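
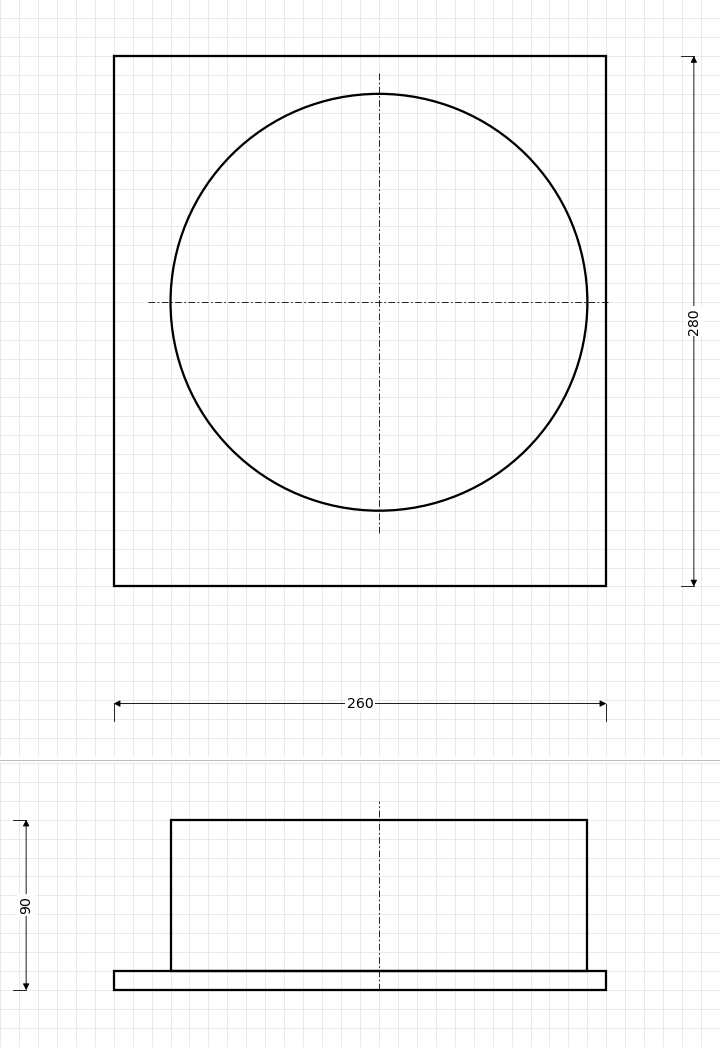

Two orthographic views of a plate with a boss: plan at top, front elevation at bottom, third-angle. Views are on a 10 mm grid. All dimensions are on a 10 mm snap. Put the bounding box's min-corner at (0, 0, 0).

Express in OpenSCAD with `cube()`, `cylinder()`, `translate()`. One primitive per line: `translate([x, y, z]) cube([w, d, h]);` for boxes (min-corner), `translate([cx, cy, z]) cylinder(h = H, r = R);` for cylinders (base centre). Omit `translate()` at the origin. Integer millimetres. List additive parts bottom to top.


cube([260, 280, 10]);
translate([140, 150, 10]) cylinder(h = 80, r = 110);


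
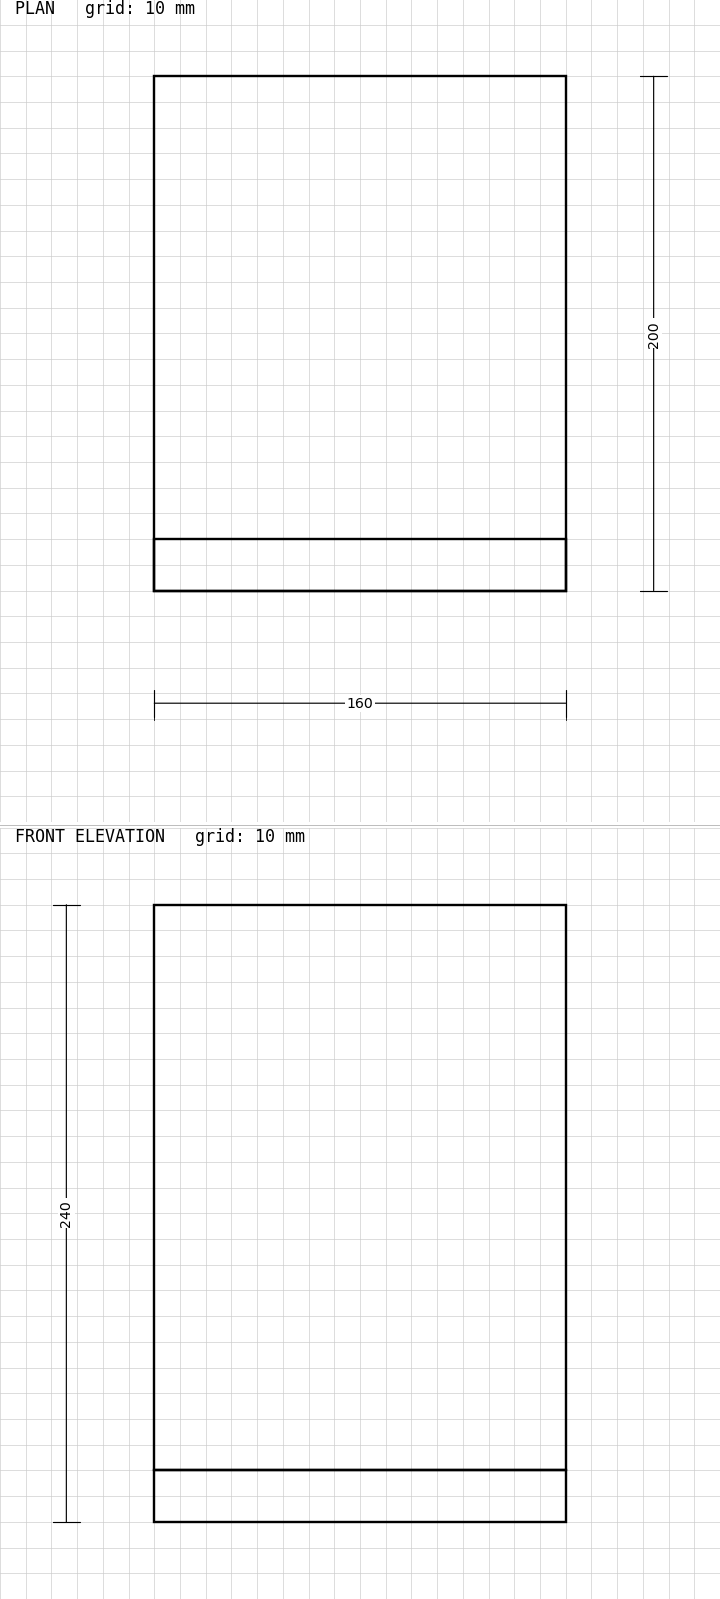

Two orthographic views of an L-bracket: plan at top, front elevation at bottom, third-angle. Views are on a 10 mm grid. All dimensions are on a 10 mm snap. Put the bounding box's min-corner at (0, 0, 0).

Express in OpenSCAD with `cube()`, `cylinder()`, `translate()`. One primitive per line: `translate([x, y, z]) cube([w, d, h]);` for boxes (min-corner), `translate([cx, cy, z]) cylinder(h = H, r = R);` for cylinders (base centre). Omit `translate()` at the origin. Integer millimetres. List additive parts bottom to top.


cube([160, 200, 20]);
translate([0, 0, 20]) cube([160, 20, 220]);


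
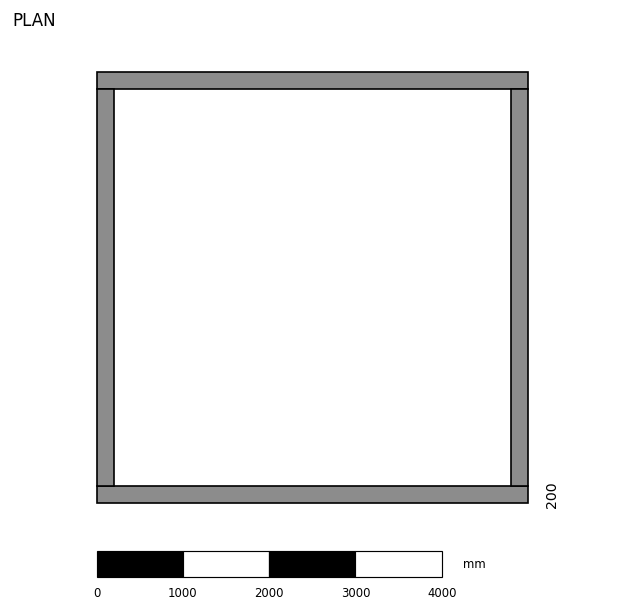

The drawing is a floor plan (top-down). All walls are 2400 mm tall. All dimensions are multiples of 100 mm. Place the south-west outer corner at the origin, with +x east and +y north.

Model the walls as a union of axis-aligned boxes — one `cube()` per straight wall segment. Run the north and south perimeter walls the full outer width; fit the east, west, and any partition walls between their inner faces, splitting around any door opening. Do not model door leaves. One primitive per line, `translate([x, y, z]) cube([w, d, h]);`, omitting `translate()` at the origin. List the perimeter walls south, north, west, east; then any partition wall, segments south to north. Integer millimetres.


cube([5000, 200, 2400]);
translate([0, 4800, 0]) cube([5000, 200, 2400]);
translate([0, 200, 0]) cube([200, 4600, 2400]);
translate([4800, 200, 0]) cube([200, 4600, 2400]);


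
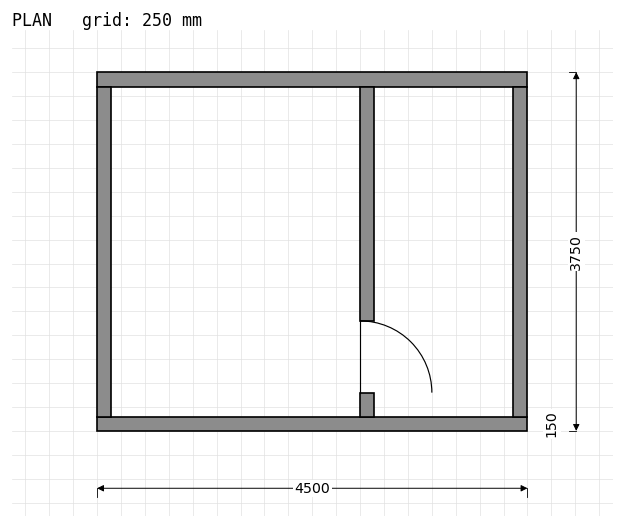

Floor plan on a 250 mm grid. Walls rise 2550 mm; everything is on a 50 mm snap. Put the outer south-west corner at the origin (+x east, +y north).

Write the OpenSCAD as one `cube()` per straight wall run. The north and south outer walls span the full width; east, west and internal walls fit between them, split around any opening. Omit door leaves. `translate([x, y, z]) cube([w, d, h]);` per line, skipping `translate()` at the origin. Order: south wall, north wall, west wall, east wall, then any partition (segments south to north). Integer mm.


cube([4500, 150, 2550]);
translate([0, 3600, 0]) cube([4500, 150, 2550]);
translate([0, 150, 0]) cube([150, 3450, 2550]);
translate([4350, 150, 0]) cube([150, 3450, 2550]);
translate([2750, 150, 0]) cube([150, 250, 2550]);
translate([2750, 1150, 0]) cube([150, 2450, 2550]);


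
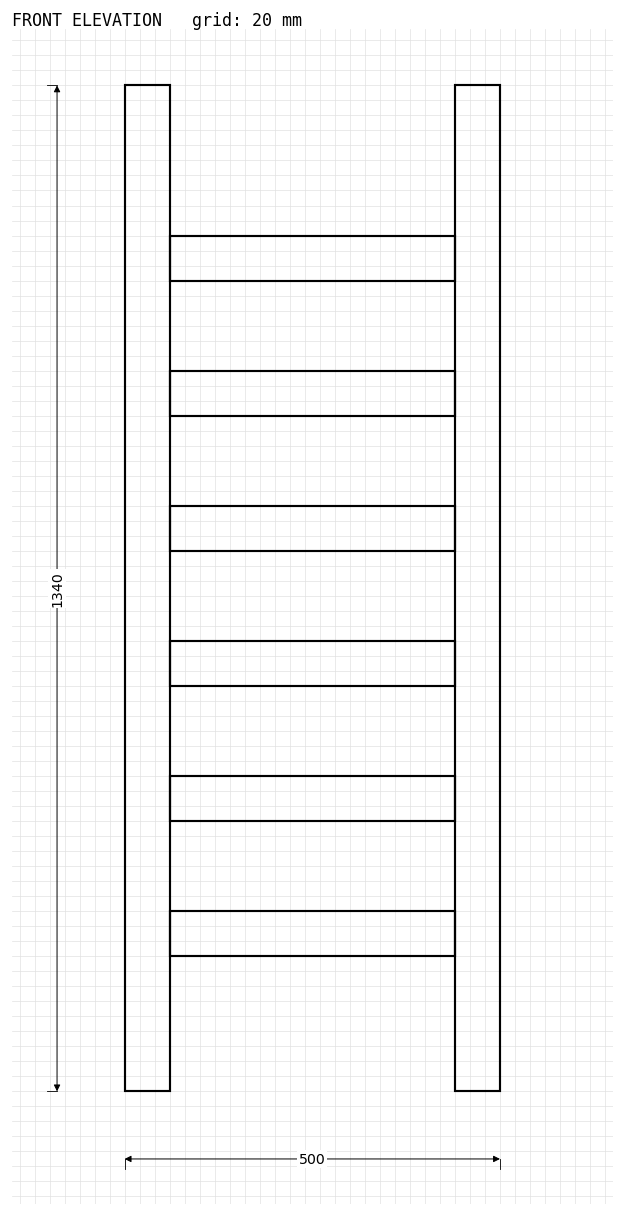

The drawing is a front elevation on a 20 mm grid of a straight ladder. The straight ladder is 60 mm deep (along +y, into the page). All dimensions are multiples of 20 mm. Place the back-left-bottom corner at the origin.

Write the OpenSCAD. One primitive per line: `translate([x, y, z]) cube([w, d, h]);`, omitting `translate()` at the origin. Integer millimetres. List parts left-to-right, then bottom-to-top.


cube([60, 60, 1340]);
translate([60, 0, 180]) cube([380, 60, 60]);
translate([60, 0, 360]) cube([380, 60, 60]);
translate([60, 0, 540]) cube([380, 60, 60]);
translate([60, 0, 720]) cube([380, 60, 60]);
translate([60, 0, 900]) cube([380, 60, 60]);
translate([60, 0, 1080]) cube([380, 60, 60]);
translate([440, 0, 0]) cube([60, 60, 1340]);


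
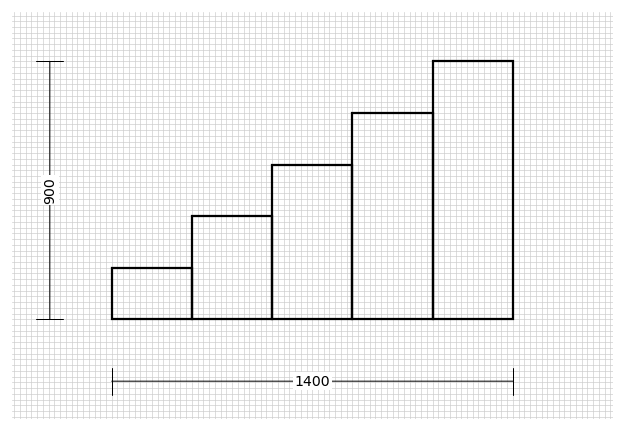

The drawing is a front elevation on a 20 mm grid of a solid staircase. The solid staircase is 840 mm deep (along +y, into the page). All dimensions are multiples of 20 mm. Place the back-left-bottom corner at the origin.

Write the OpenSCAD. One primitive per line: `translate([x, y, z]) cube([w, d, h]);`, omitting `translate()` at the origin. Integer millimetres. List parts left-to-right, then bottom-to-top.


cube([280, 840, 180]);
translate([280, 0, 0]) cube([280, 840, 360]);
translate([560, 0, 0]) cube([280, 840, 540]);
translate([840, 0, 0]) cube([280, 840, 720]);
translate([1120, 0, 0]) cube([280, 840, 900]);


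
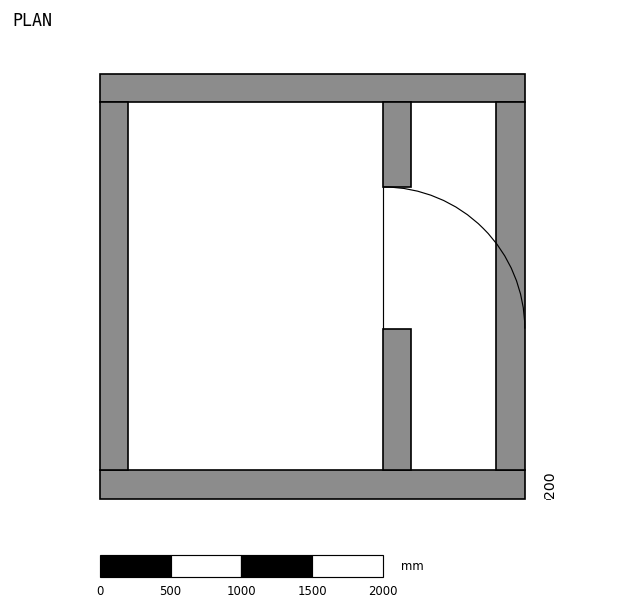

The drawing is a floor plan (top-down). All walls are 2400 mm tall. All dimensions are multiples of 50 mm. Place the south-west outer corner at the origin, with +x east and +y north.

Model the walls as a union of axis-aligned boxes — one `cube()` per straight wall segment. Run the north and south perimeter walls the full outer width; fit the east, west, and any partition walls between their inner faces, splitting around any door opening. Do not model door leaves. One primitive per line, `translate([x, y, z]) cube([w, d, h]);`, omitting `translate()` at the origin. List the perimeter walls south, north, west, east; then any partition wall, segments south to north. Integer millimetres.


cube([3000, 200, 2400]);
translate([0, 2800, 0]) cube([3000, 200, 2400]);
translate([0, 200, 0]) cube([200, 2600, 2400]);
translate([2800, 200, 0]) cube([200, 2600, 2400]);
translate([2000, 200, 0]) cube([200, 1000, 2400]);
translate([2000, 2200, 0]) cube([200, 600, 2400]);


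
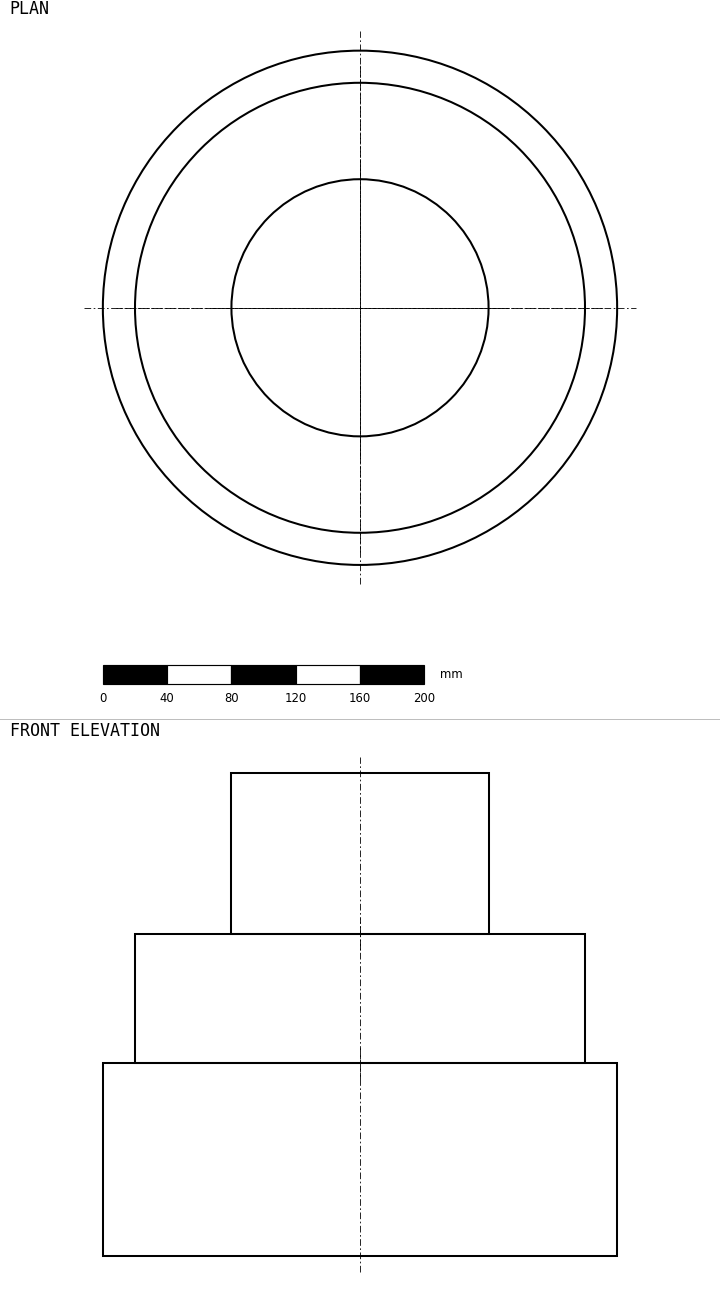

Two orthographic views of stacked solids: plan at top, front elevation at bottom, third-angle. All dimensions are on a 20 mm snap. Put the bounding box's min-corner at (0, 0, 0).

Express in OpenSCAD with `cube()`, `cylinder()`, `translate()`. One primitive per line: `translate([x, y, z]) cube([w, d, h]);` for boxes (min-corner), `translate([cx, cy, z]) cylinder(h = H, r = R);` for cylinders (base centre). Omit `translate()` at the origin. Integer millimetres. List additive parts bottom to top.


translate([160, 160, 0]) cylinder(h = 120, r = 160);
translate([160, 160, 120]) cylinder(h = 80, r = 140);
translate([160, 160, 200]) cylinder(h = 100, r = 80);


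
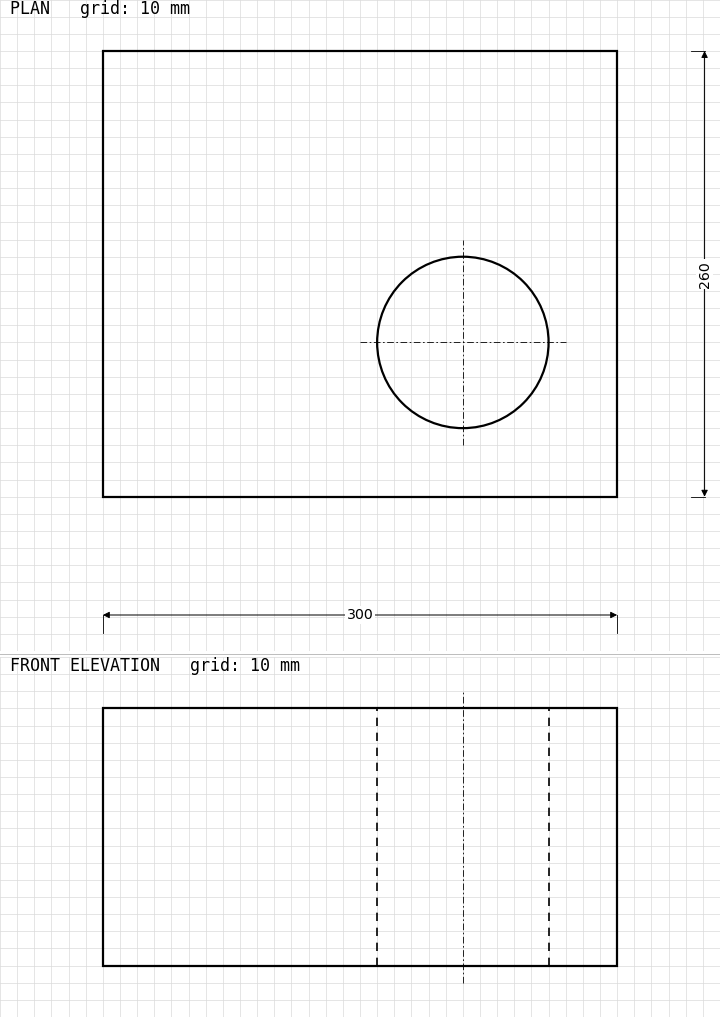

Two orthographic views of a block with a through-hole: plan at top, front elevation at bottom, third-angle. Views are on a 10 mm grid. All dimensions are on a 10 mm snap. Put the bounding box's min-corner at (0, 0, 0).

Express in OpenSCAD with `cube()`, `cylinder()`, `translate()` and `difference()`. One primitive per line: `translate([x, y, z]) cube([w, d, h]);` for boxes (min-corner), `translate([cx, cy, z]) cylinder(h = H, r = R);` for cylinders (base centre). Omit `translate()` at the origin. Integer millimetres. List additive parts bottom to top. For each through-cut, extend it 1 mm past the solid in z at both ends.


difference() {
  cube([300, 260, 150]);
  translate([210, 90, -1]) cylinder(h = 152, r = 50);
}


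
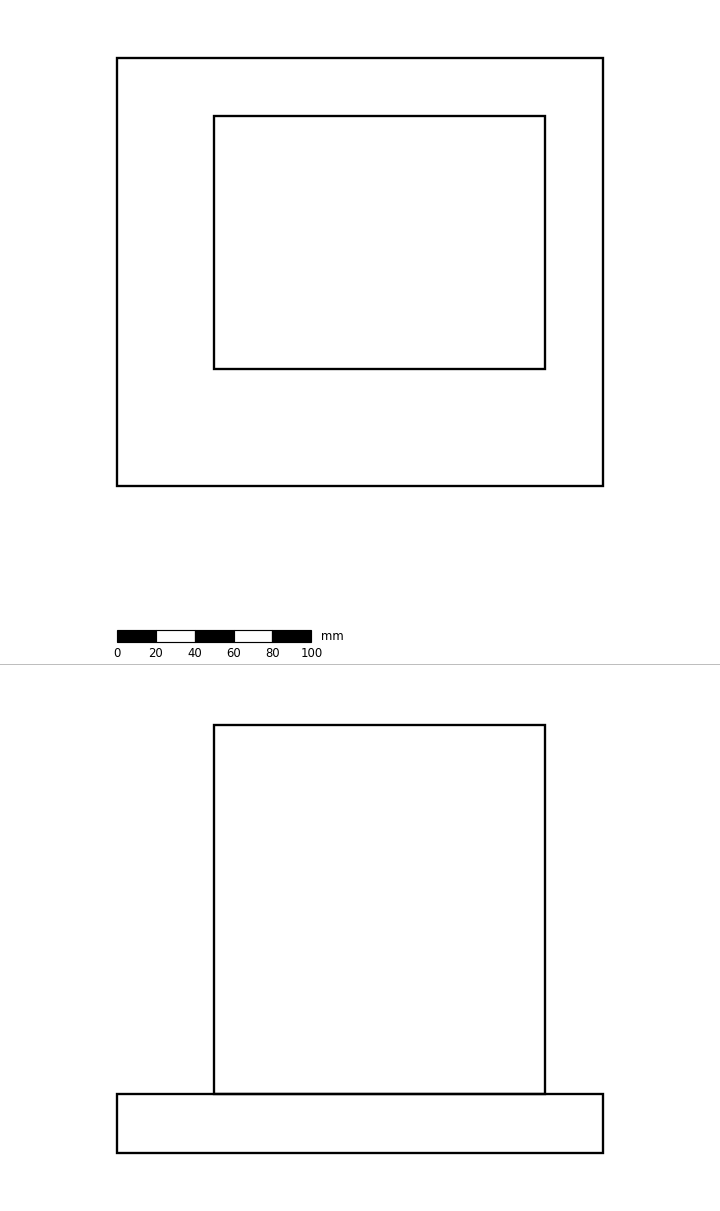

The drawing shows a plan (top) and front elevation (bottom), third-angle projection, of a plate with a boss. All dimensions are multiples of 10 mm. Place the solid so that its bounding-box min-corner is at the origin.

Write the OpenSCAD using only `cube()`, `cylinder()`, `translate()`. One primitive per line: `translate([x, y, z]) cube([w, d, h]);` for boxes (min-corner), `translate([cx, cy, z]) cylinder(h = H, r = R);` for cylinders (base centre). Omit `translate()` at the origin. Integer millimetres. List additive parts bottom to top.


cube([250, 220, 30]);
translate([50, 60, 30]) cube([170, 130, 190]);


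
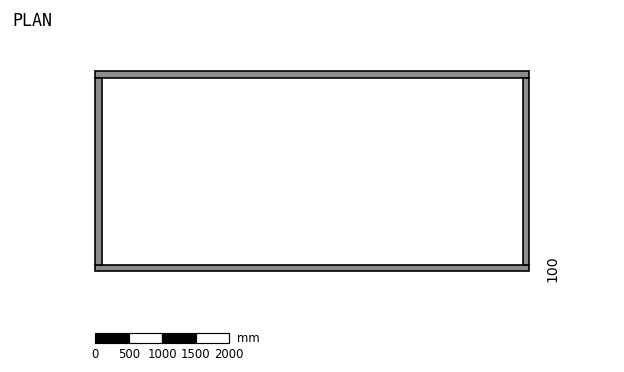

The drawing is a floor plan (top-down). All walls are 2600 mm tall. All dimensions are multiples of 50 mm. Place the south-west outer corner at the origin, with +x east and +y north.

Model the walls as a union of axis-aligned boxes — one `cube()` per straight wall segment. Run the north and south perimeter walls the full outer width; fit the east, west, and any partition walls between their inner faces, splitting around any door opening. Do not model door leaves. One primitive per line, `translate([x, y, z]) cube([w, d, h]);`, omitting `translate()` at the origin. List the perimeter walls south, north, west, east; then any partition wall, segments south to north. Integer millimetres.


cube([6500, 100, 2600]);
translate([0, 2900, 0]) cube([6500, 100, 2600]);
translate([0, 100, 0]) cube([100, 2800, 2600]);
translate([6400, 100, 0]) cube([100, 2800, 2600]);


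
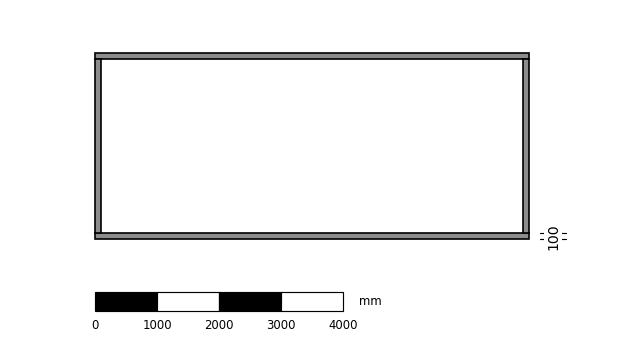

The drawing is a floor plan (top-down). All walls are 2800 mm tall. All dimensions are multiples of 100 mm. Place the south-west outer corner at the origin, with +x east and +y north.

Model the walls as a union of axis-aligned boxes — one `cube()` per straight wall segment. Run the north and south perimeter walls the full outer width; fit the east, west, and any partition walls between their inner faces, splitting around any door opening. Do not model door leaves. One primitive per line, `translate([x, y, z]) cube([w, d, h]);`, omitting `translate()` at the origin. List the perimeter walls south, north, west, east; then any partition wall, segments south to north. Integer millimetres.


cube([7000, 100, 2800]);
translate([0, 2900, 0]) cube([7000, 100, 2800]);
translate([0, 100, 0]) cube([100, 2800, 2800]);
translate([6900, 100, 0]) cube([100, 2800, 2800]);


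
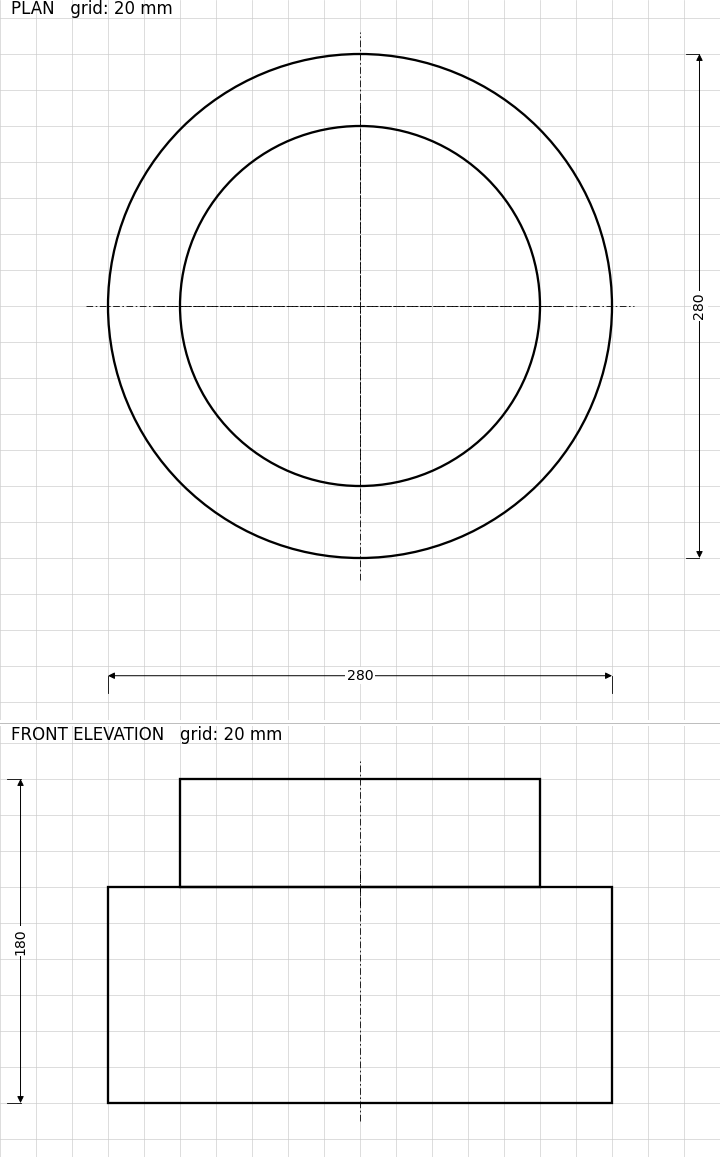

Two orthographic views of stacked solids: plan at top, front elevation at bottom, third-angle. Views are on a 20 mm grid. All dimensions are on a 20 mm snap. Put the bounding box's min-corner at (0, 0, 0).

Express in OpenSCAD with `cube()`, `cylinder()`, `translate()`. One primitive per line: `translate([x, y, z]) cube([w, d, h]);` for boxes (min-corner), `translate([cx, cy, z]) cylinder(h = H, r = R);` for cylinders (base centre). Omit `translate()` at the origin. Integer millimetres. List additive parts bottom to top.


translate([140, 140, 0]) cylinder(h = 120, r = 140);
translate([140, 140, 120]) cylinder(h = 60, r = 100);


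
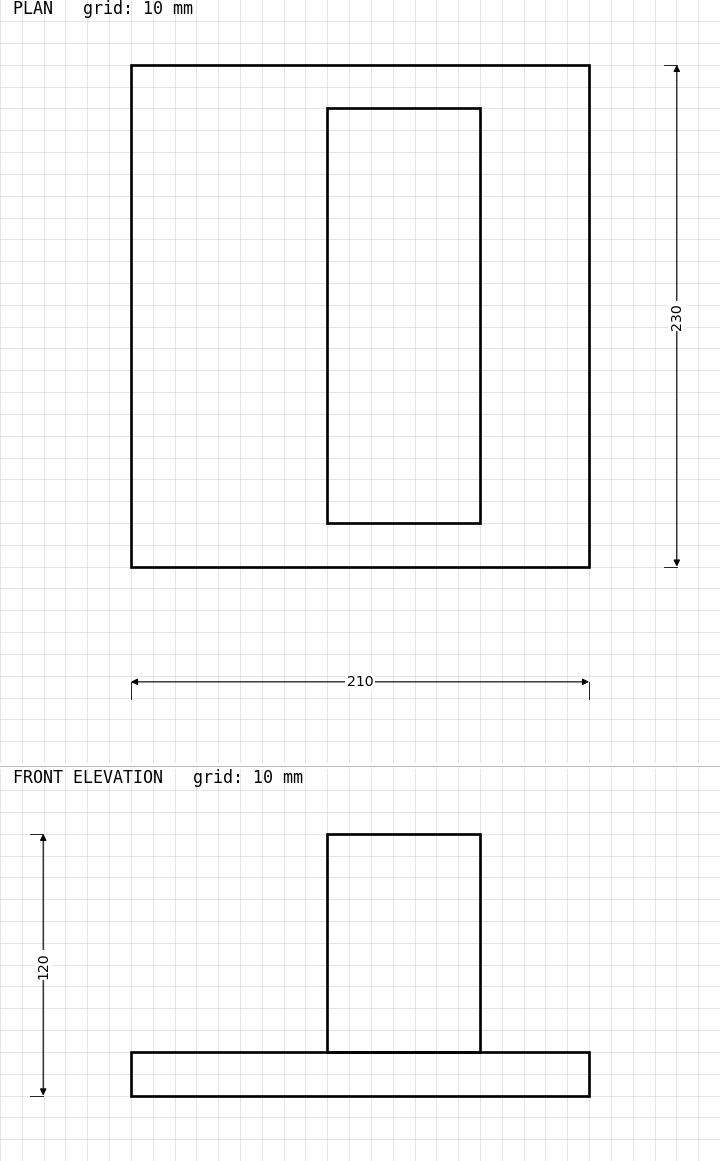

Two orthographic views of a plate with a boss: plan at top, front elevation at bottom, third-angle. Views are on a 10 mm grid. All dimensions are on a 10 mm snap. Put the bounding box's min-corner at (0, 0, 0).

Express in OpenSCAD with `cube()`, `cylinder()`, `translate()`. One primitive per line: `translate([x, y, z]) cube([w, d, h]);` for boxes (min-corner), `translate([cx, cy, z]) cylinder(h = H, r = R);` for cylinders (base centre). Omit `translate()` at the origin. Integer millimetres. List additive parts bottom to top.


cube([210, 230, 20]);
translate([90, 20, 20]) cube([70, 190, 100]);


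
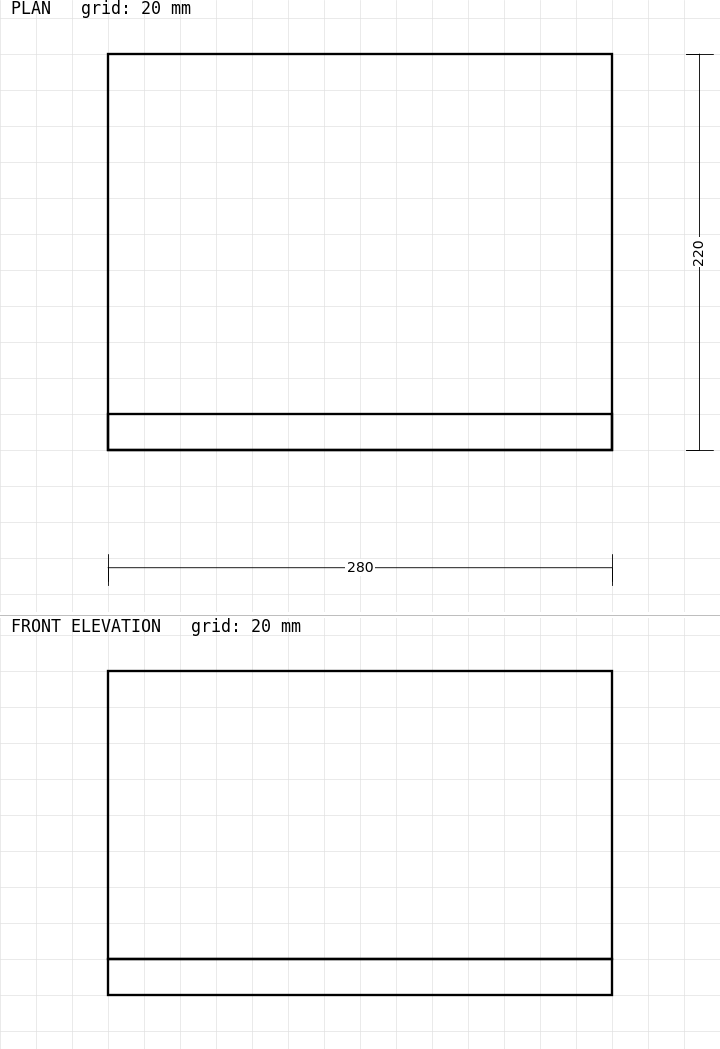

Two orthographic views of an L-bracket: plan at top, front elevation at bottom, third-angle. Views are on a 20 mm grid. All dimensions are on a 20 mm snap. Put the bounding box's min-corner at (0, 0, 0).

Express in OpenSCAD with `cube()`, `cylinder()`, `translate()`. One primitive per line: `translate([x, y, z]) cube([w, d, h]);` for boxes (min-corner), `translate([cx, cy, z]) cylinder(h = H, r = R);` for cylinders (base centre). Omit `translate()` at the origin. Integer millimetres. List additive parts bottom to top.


cube([280, 220, 20]);
translate([0, 0, 20]) cube([280, 20, 160]);


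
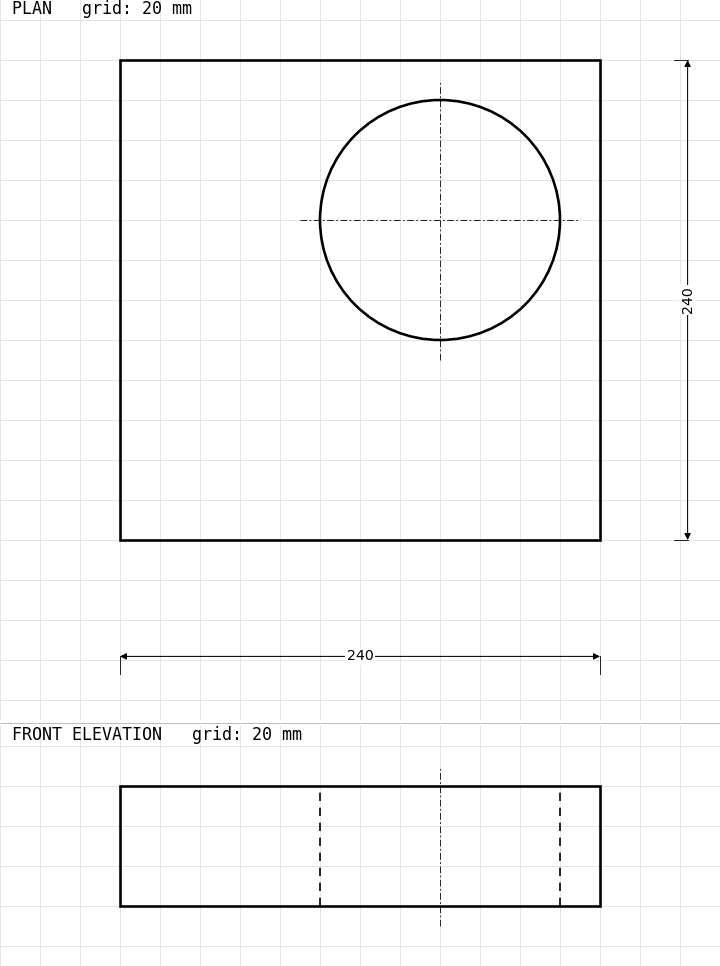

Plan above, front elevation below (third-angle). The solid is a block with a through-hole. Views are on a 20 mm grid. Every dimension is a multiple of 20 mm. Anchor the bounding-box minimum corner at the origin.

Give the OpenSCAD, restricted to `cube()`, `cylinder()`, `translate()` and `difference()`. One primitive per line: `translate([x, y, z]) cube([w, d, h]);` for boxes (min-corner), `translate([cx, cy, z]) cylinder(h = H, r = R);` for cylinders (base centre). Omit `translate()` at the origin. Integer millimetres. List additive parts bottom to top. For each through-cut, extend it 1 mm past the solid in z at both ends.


difference() {
  cube([240, 240, 60]);
  translate([160, 160, -1]) cylinder(h = 62, r = 60);
}


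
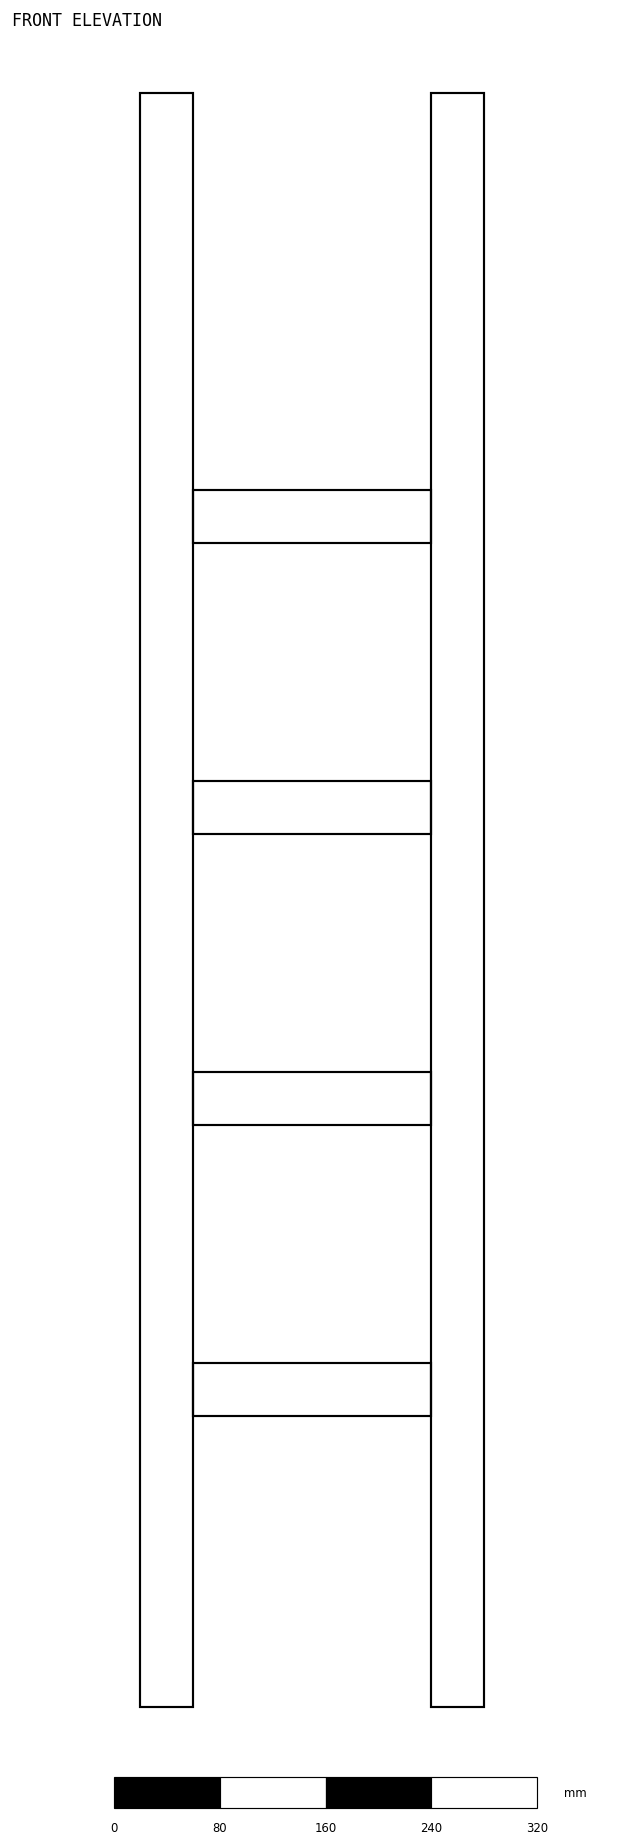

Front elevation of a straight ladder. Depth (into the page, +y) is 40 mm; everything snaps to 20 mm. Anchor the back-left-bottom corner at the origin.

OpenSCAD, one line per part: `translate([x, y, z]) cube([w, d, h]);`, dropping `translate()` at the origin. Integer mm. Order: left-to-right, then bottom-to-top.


cube([40, 40, 1220]);
translate([40, 0, 220]) cube([180, 40, 40]);
translate([40, 0, 440]) cube([180, 40, 40]);
translate([40, 0, 660]) cube([180, 40, 40]);
translate([40, 0, 880]) cube([180, 40, 40]);
translate([220, 0, 0]) cube([40, 40, 1220]);


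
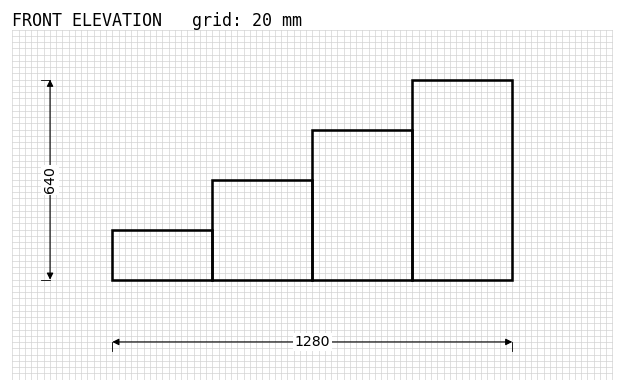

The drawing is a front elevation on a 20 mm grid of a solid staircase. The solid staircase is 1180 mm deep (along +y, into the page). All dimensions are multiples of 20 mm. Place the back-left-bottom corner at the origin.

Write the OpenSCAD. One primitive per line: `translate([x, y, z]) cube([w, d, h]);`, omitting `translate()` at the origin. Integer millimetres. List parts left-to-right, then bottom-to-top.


cube([320, 1180, 160]);
translate([320, 0, 0]) cube([320, 1180, 320]);
translate([640, 0, 0]) cube([320, 1180, 480]);
translate([960, 0, 0]) cube([320, 1180, 640]);


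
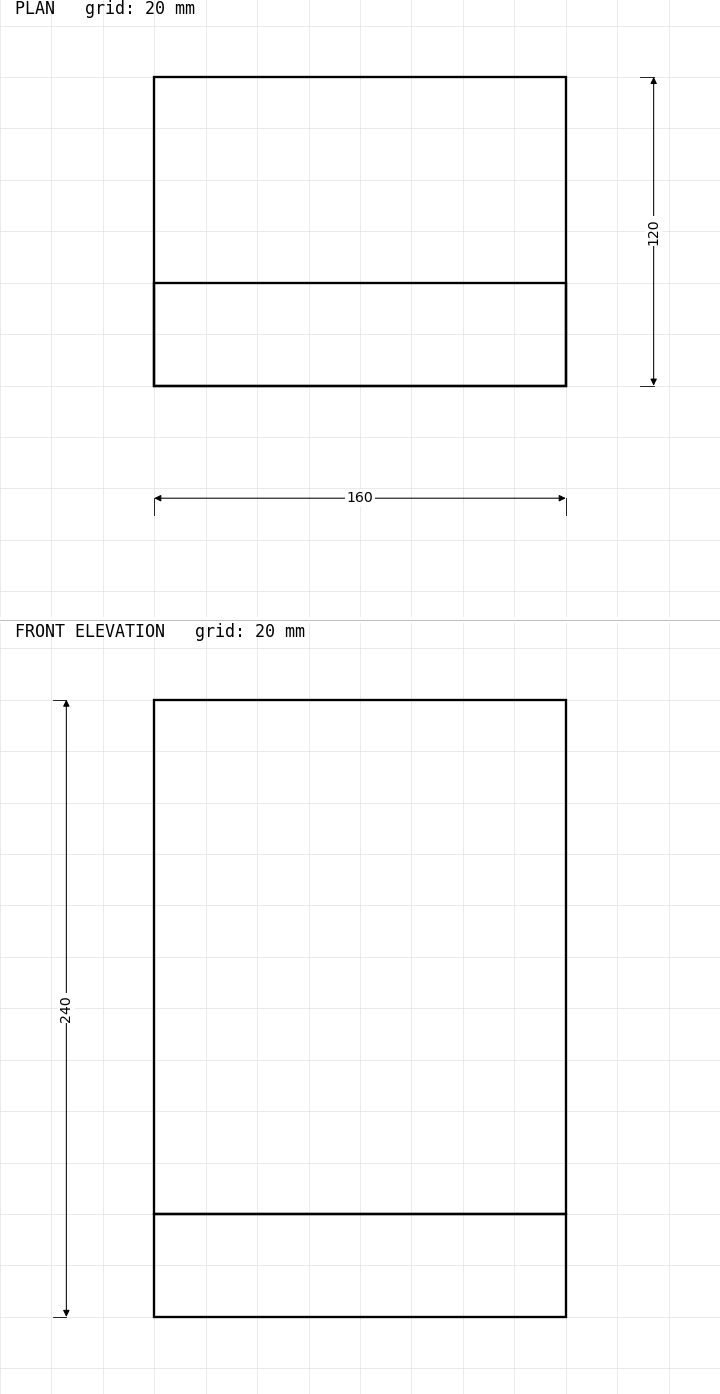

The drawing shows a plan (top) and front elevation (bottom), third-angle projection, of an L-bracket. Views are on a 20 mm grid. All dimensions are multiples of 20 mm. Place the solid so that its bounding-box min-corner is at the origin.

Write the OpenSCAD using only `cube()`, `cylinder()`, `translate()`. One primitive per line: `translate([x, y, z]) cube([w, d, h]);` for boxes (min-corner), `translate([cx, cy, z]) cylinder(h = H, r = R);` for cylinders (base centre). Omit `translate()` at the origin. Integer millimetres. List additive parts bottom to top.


cube([160, 120, 40]);
translate([0, 0, 40]) cube([160, 40, 200]);


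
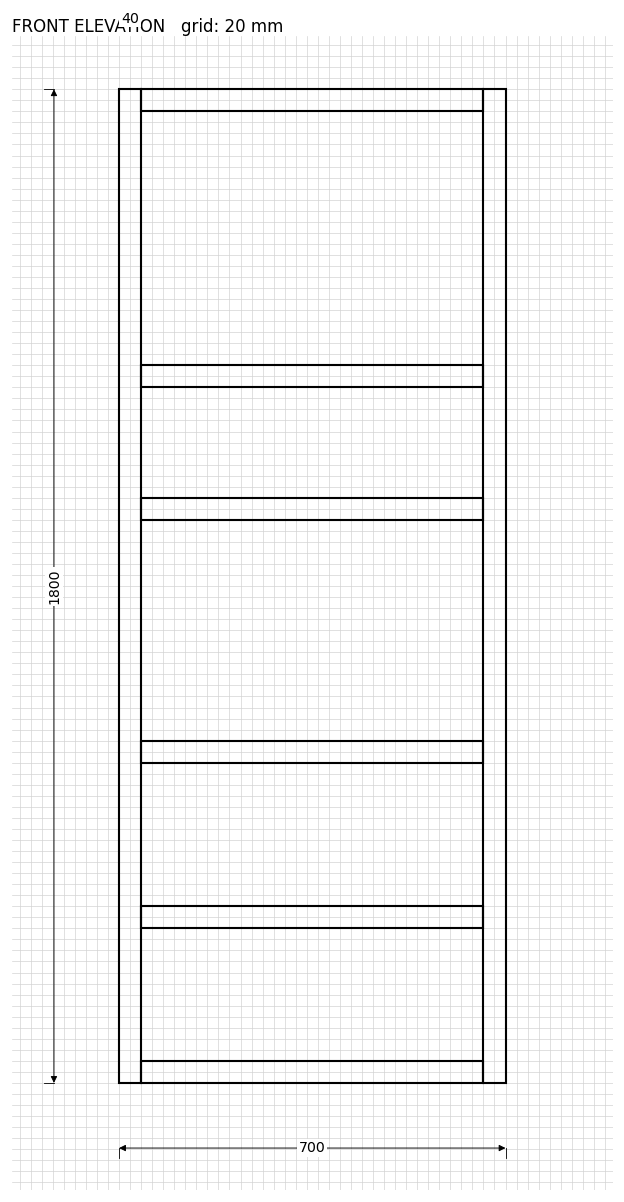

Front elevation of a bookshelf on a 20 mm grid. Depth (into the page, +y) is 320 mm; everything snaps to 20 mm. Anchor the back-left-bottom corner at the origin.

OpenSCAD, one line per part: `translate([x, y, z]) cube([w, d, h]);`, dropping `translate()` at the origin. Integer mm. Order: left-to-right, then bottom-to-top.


cube([40, 320, 1800]);
translate([40, 0, 0]) cube([620, 320, 40]);
translate([40, 0, 280]) cube([620, 320, 40]);
translate([40, 0, 580]) cube([620, 320, 40]);
translate([40, 0, 1020]) cube([620, 320, 40]);
translate([40, 0, 1260]) cube([620, 320, 40]);
translate([40, 0, 1760]) cube([620, 320, 40]);
translate([660, 0, 0]) cube([40, 320, 1800]);


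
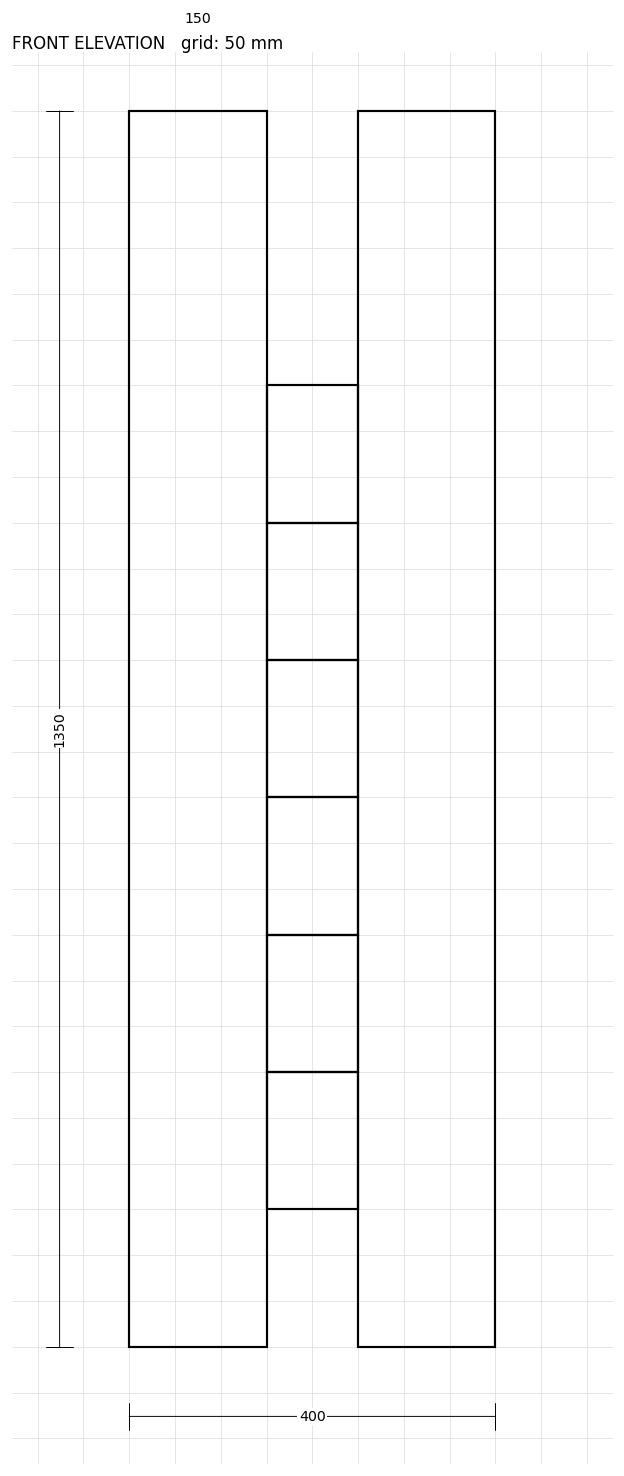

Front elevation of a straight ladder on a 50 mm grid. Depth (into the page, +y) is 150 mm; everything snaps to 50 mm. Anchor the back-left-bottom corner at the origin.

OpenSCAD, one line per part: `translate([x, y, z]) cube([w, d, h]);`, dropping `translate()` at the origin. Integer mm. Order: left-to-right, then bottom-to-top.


cube([150, 150, 1350]);
translate([150, 0, 150]) cube([100, 150, 150]);
translate([150, 0, 300]) cube([100, 150, 150]);
translate([150, 0, 450]) cube([100, 150, 150]);
translate([150, 0, 600]) cube([100, 150, 150]);
translate([150, 0, 750]) cube([100, 150, 150]);
translate([150, 0, 900]) cube([100, 150, 150]);
translate([250, 0, 0]) cube([150, 150, 1350]);


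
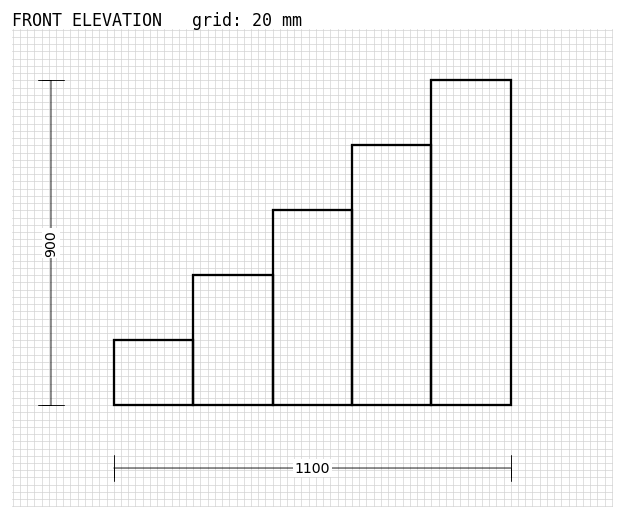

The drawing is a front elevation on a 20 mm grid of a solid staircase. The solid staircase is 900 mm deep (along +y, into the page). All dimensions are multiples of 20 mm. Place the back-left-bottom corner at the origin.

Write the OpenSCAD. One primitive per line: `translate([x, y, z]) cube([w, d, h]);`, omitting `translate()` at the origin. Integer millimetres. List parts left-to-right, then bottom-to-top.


cube([220, 900, 180]);
translate([220, 0, 0]) cube([220, 900, 360]);
translate([440, 0, 0]) cube([220, 900, 540]);
translate([660, 0, 0]) cube([220, 900, 720]);
translate([880, 0, 0]) cube([220, 900, 900]);


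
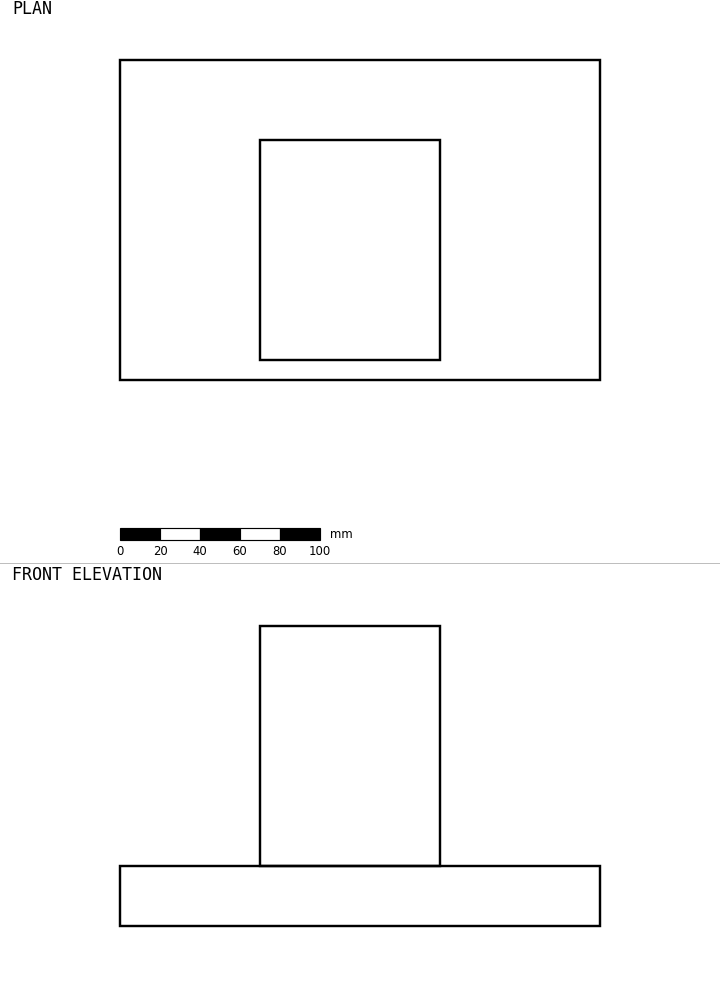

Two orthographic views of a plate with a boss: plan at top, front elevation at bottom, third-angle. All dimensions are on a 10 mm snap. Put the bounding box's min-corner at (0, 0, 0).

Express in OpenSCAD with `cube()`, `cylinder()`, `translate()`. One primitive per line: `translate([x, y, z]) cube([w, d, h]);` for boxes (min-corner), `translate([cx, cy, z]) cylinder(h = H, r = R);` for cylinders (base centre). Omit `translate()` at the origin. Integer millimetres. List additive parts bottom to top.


cube([240, 160, 30]);
translate([70, 10, 30]) cube([90, 110, 120]);


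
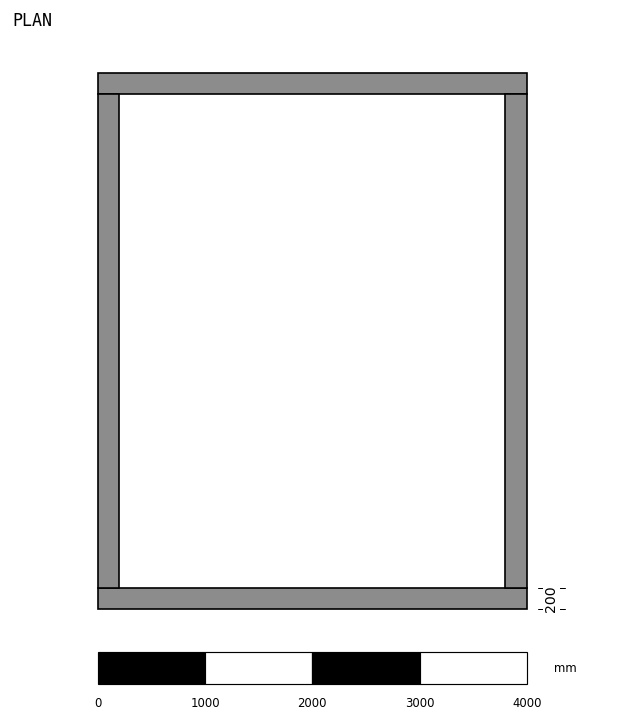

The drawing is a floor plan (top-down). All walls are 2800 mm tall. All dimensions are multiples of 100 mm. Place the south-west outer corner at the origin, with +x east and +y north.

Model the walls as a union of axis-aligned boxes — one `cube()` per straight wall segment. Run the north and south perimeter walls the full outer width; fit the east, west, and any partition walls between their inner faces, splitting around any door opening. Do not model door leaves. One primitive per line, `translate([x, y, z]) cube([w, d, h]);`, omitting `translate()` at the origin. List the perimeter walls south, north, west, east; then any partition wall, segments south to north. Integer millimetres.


cube([4000, 200, 2800]);
translate([0, 4800, 0]) cube([4000, 200, 2800]);
translate([0, 200, 0]) cube([200, 4600, 2800]);
translate([3800, 200, 0]) cube([200, 4600, 2800]);


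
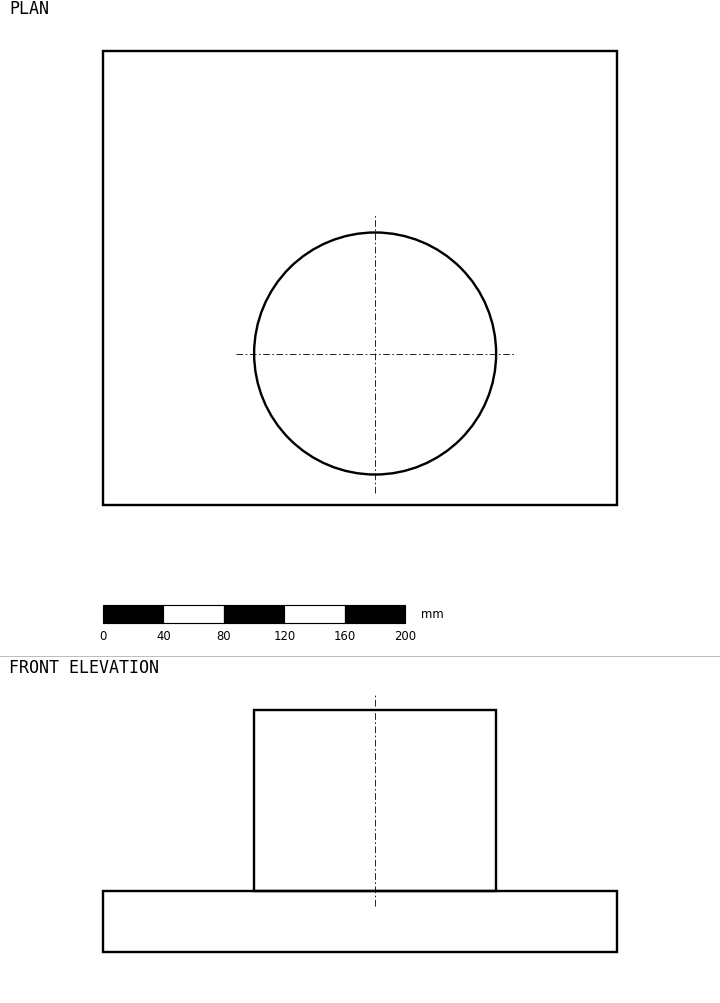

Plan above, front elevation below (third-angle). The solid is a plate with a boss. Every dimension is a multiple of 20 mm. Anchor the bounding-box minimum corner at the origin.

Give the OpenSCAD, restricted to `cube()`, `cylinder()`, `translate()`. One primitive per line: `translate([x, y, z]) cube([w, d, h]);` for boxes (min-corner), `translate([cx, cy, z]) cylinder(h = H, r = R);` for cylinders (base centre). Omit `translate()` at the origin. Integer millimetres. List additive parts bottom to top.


cube([340, 300, 40]);
translate([180, 100, 40]) cylinder(h = 120, r = 80);


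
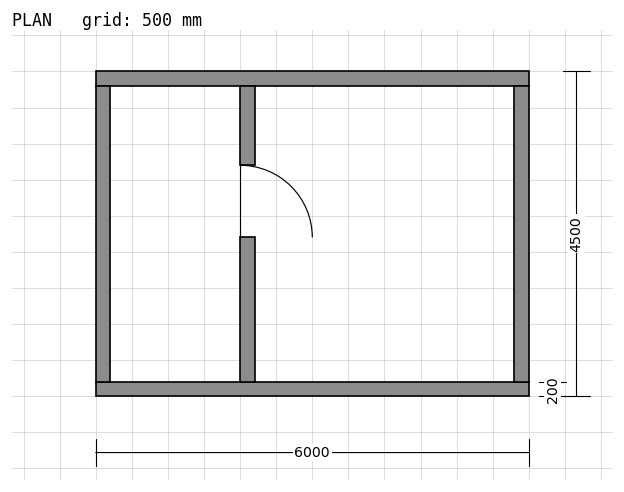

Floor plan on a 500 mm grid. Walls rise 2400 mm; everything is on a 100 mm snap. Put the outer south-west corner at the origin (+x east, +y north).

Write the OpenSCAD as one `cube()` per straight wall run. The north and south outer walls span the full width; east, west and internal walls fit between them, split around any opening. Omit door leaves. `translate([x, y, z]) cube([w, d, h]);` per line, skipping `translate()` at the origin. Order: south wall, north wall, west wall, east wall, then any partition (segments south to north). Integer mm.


cube([6000, 200, 2400]);
translate([0, 4300, 0]) cube([6000, 200, 2400]);
translate([0, 200, 0]) cube([200, 4100, 2400]);
translate([5800, 200, 0]) cube([200, 4100, 2400]);
translate([2000, 200, 0]) cube([200, 2000, 2400]);
translate([2000, 3200, 0]) cube([200, 1100, 2400]);


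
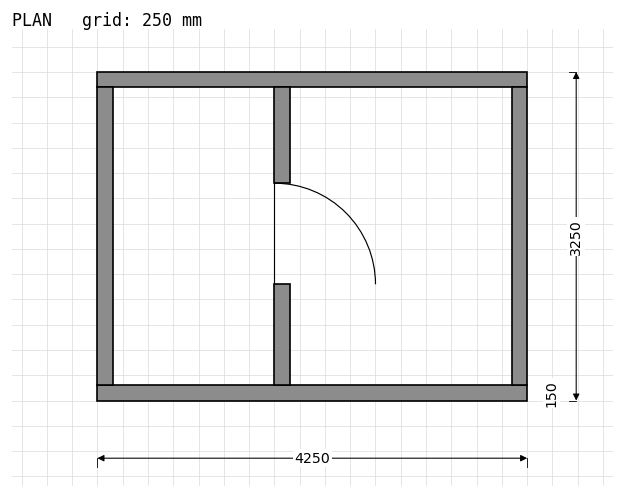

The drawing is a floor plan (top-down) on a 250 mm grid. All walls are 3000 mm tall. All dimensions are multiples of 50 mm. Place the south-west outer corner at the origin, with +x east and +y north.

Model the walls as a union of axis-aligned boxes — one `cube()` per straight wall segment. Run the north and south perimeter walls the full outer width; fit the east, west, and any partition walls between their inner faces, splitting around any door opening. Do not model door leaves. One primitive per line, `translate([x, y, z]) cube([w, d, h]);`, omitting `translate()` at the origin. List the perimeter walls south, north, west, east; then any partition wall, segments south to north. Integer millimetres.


cube([4250, 150, 3000]);
translate([0, 3100, 0]) cube([4250, 150, 3000]);
translate([0, 150, 0]) cube([150, 2950, 3000]);
translate([4100, 150, 0]) cube([150, 2950, 3000]);
translate([1750, 150, 0]) cube([150, 1000, 3000]);
translate([1750, 2150, 0]) cube([150, 950, 3000]);


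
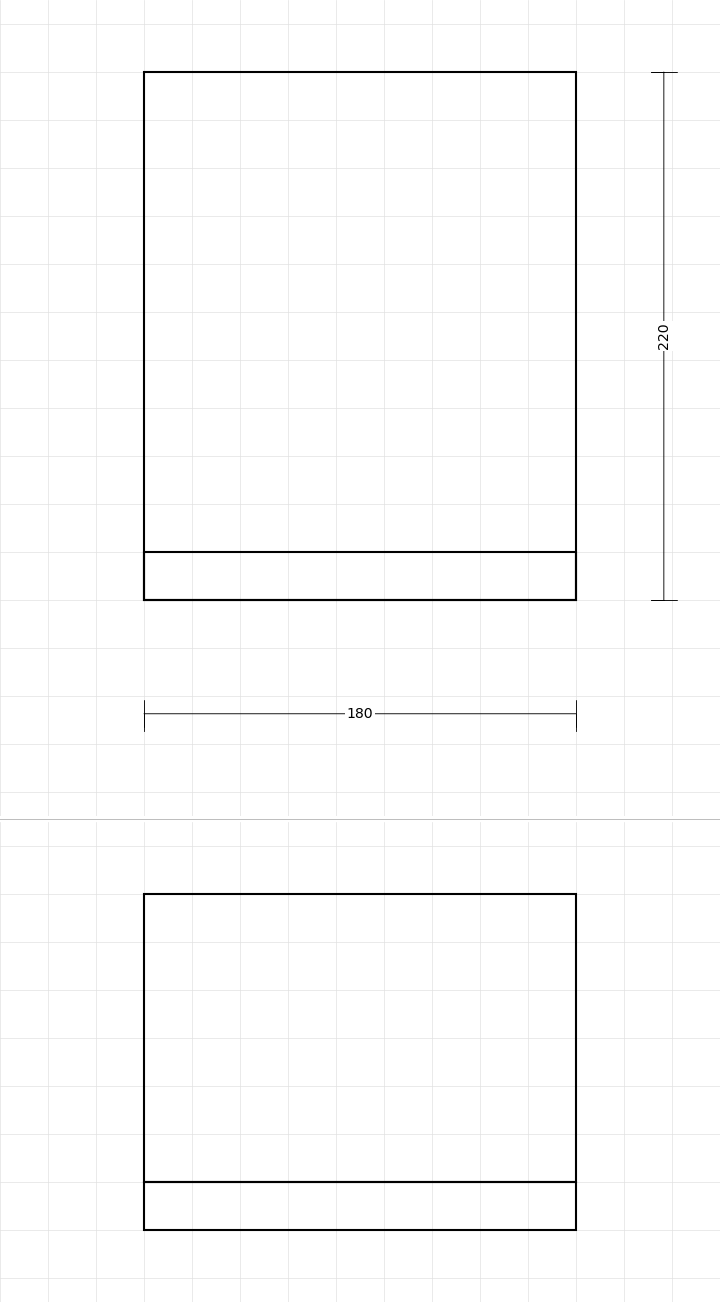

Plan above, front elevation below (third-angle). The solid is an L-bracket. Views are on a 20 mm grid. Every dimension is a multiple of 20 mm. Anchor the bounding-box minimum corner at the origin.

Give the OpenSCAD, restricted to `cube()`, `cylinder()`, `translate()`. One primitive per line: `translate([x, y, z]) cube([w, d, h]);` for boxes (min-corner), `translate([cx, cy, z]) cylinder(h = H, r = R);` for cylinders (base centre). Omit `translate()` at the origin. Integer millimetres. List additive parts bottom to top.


cube([180, 220, 20]);
translate([0, 0, 20]) cube([180, 20, 120]);


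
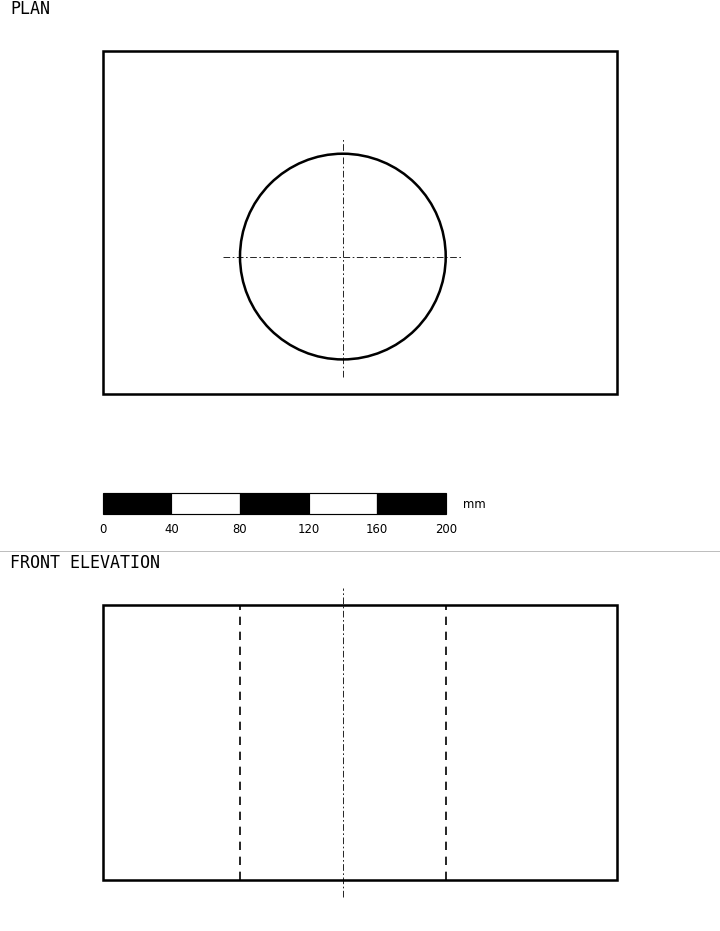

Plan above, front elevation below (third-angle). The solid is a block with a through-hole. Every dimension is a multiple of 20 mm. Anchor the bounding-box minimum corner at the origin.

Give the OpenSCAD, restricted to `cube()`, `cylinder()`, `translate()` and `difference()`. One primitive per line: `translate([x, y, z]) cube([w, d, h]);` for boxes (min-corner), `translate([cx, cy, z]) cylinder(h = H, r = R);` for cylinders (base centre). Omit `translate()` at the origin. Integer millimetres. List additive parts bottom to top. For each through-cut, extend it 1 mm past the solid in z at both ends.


difference() {
  cube([300, 200, 160]);
  translate([140, 80, -1]) cylinder(h = 162, r = 60);
}


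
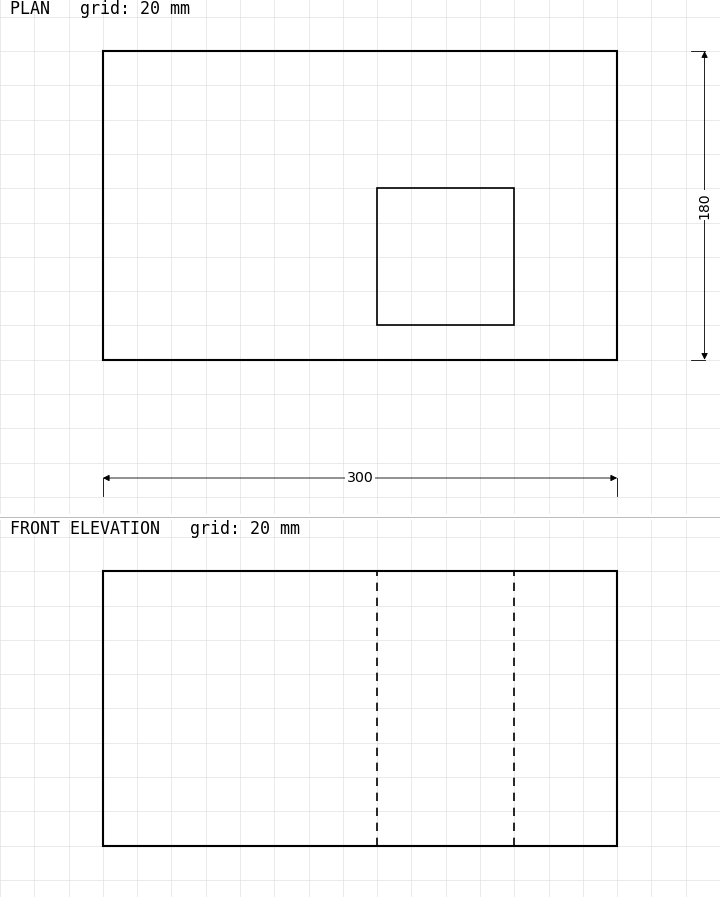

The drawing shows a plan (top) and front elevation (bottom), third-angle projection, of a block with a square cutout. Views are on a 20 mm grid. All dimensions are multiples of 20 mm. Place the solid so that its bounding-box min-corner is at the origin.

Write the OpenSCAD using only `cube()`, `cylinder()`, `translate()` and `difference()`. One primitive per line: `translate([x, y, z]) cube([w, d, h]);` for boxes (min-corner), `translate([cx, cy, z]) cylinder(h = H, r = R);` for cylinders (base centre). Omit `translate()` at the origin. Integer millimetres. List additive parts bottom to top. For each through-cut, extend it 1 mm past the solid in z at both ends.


difference() {
  cube([300, 180, 160]);
  translate([160, 20, -1]) cube([80, 80, 162]);
}


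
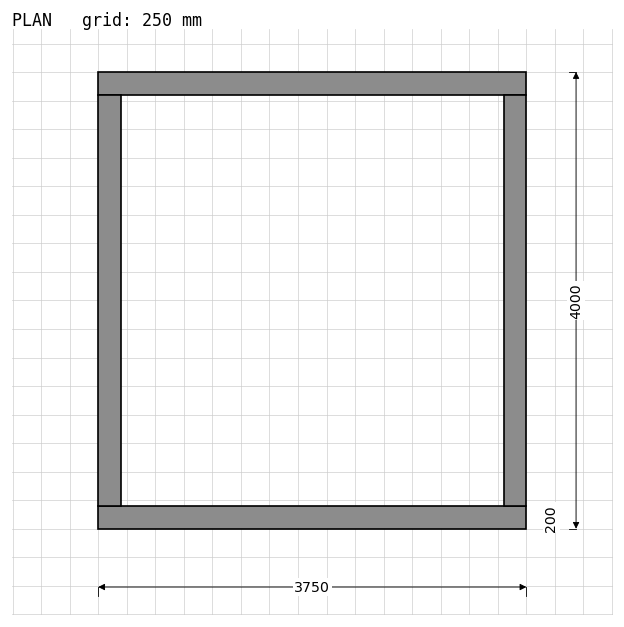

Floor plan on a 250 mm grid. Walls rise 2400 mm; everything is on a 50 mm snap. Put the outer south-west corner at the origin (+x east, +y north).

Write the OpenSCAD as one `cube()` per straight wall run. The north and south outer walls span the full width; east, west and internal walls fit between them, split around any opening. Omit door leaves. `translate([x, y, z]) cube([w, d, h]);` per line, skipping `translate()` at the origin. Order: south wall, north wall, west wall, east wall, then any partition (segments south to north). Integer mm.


cube([3750, 200, 2400]);
translate([0, 3800, 0]) cube([3750, 200, 2400]);
translate([0, 200, 0]) cube([200, 3600, 2400]);
translate([3550, 200, 0]) cube([200, 3600, 2400]);


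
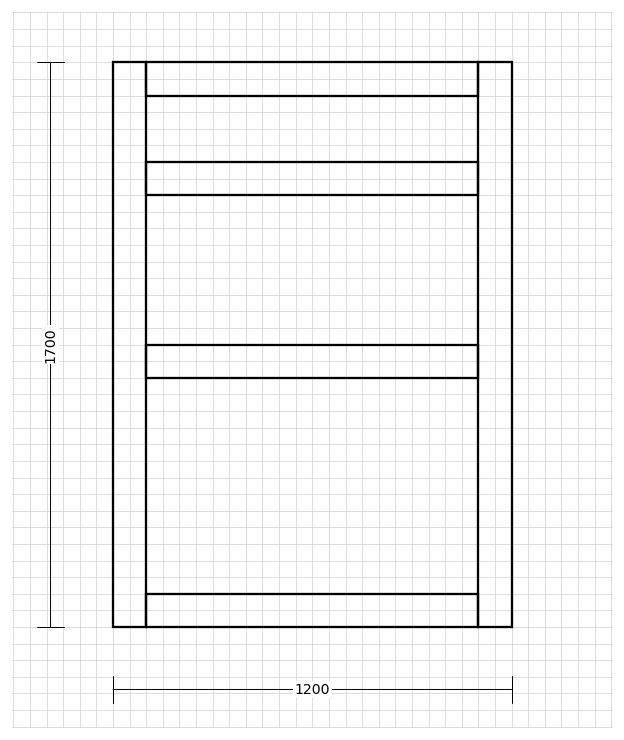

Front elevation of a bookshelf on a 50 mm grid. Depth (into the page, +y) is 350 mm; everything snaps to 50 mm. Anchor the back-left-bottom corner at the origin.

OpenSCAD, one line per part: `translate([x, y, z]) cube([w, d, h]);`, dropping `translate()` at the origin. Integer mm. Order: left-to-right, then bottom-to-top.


cube([100, 350, 1700]);
translate([100, 0, 0]) cube([1000, 350, 100]);
translate([100, 0, 750]) cube([1000, 350, 100]);
translate([100, 0, 1300]) cube([1000, 350, 100]);
translate([100, 0, 1600]) cube([1000, 350, 100]);
translate([1100, 0, 0]) cube([100, 350, 1700]);


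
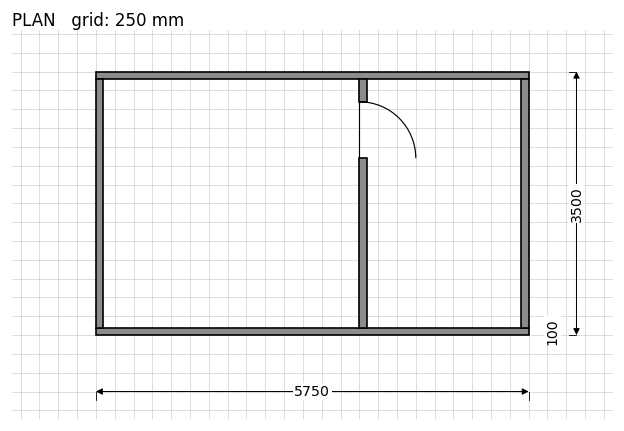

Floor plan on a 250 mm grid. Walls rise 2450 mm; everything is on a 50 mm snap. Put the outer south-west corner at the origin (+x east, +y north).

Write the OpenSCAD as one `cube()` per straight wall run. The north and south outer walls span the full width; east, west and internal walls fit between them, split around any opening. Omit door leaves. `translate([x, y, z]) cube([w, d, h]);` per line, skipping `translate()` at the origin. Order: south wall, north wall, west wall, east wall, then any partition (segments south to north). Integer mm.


cube([5750, 100, 2450]);
translate([0, 3400, 0]) cube([5750, 100, 2450]);
translate([0, 100, 0]) cube([100, 3300, 2450]);
translate([5650, 100, 0]) cube([100, 3300, 2450]);
translate([3500, 100, 0]) cube([100, 2250, 2450]);
translate([3500, 3100, 0]) cube([100, 300, 2450]);


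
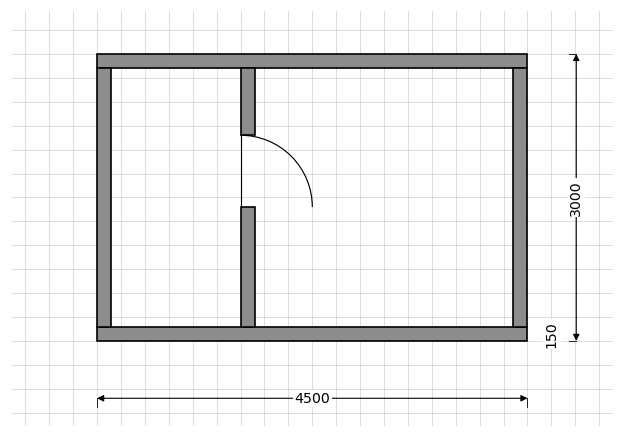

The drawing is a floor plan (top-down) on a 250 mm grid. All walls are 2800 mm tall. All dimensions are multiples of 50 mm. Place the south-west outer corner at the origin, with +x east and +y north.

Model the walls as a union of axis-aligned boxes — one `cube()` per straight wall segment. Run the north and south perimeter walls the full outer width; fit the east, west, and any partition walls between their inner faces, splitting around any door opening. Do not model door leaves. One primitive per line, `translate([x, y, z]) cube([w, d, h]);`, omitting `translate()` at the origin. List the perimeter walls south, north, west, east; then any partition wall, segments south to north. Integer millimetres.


cube([4500, 150, 2800]);
translate([0, 2850, 0]) cube([4500, 150, 2800]);
translate([0, 150, 0]) cube([150, 2700, 2800]);
translate([4350, 150, 0]) cube([150, 2700, 2800]);
translate([1500, 150, 0]) cube([150, 1250, 2800]);
translate([1500, 2150, 0]) cube([150, 700, 2800]);


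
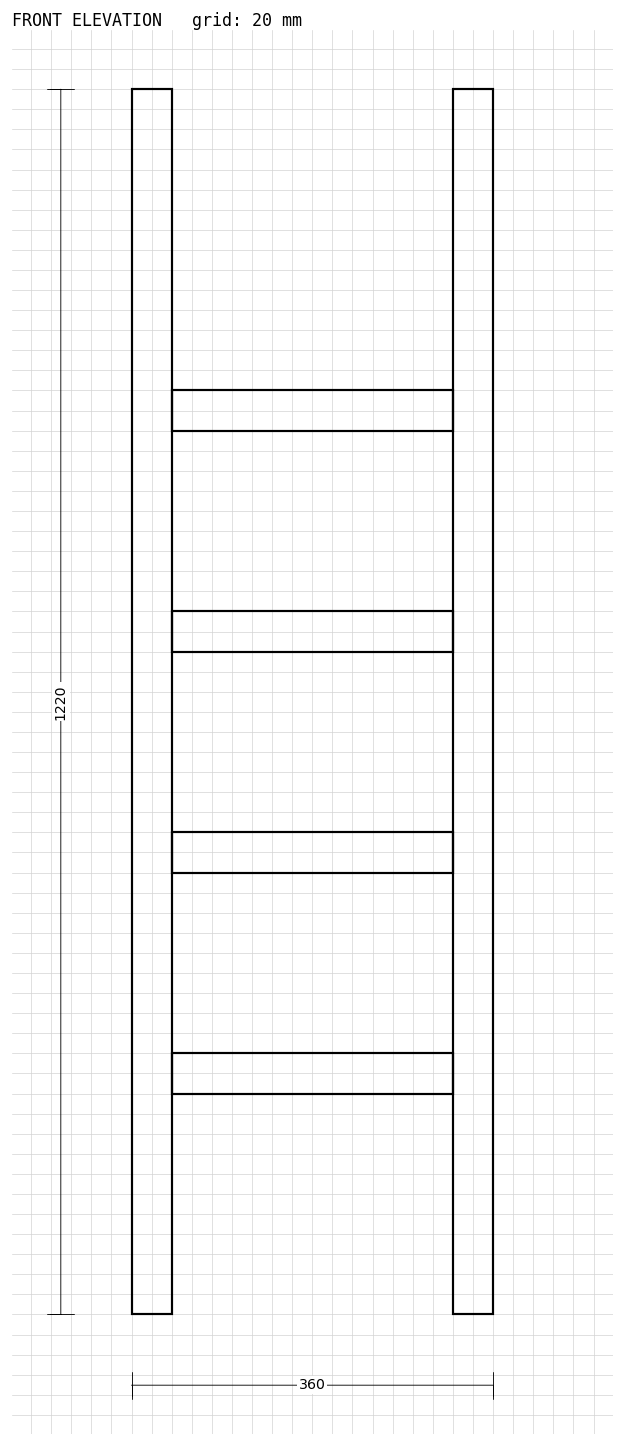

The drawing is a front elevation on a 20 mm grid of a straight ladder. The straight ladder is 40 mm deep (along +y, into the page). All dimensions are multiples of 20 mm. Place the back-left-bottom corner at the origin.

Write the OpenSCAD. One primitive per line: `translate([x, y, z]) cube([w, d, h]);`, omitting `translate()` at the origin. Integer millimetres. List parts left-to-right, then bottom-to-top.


cube([40, 40, 1220]);
translate([40, 0, 220]) cube([280, 40, 40]);
translate([40, 0, 440]) cube([280, 40, 40]);
translate([40, 0, 660]) cube([280, 40, 40]);
translate([40, 0, 880]) cube([280, 40, 40]);
translate([320, 0, 0]) cube([40, 40, 1220]);


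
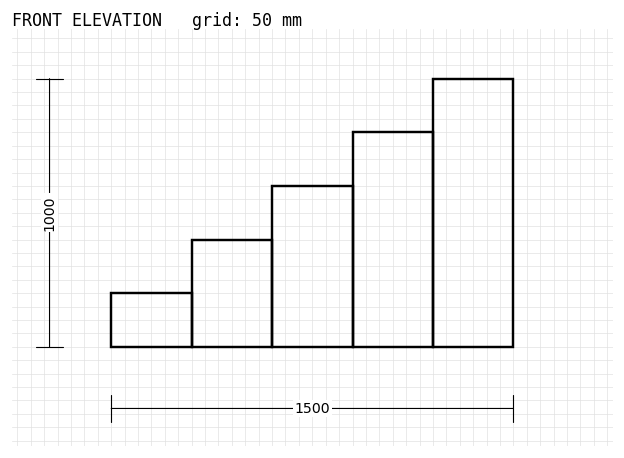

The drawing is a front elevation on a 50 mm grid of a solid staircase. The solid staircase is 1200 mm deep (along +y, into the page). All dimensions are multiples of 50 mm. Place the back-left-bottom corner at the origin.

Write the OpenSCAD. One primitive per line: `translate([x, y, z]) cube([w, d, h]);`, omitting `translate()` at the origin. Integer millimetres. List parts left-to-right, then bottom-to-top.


cube([300, 1200, 200]);
translate([300, 0, 0]) cube([300, 1200, 400]);
translate([600, 0, 0]) cube([300, 1200, 600]);
translate([900, 0, 0]) cube([300, 1200, 800]);
translate([1200, 0, 0]) cube([300, 1200, 1000]);
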